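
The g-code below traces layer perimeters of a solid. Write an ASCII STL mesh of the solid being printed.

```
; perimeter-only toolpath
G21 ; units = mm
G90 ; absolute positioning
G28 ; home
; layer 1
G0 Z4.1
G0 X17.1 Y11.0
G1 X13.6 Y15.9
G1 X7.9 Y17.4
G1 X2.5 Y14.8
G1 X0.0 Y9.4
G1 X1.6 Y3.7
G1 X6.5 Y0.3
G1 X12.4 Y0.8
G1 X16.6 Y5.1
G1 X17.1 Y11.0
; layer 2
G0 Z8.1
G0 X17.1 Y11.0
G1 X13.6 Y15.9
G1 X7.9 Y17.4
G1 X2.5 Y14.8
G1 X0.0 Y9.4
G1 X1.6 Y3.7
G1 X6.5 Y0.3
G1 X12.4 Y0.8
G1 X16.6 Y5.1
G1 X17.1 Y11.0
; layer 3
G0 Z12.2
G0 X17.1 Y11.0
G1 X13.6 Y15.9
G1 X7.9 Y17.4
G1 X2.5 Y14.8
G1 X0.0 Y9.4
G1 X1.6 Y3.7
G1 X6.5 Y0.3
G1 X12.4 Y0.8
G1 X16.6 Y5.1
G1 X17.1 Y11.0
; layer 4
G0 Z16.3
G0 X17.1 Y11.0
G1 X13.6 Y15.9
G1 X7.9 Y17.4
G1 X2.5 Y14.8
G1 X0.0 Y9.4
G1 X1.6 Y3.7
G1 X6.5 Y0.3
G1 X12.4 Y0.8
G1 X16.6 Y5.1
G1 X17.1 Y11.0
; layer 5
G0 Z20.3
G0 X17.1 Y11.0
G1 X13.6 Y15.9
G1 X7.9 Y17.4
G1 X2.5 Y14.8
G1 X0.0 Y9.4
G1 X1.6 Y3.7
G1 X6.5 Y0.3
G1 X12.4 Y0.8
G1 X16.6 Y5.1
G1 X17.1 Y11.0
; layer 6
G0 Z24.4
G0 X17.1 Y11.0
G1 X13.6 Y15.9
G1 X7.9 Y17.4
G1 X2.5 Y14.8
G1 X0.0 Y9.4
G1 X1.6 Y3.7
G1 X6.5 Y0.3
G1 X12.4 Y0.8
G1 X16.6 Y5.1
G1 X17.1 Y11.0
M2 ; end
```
solid part
  facet normal 0.0000 0.0000 -1.0000
    outer loop
      vertex 7.9 17.4 0.0
      vertex 13.6 15.9 0.0
      vertex 17.1 11.0 0.0
    endloop
  endfacet
  facet normal 0.0000 0.0000 -1.0000
    outer loop
      vertex 2.5 14.8 0.0
      vertex 7.9 17.4 0.0
      vertex 17.1 11.0 0.0
    endloop
  endfacet
  facet normal 0.0000 0.0000 -1.0000
    outer loop
      vertex 0.0 9.4 0.0
      vertex 2.5 14.8 0.0
      vertex 17.1 11.0 0.0
    endloop
  endfacet
  facet normal 0.0000 0.0000 -1.0000
    outer loop
      vertex 1.6 3.7 0.0
      vertex 0.0 9.4 0.0
      vertex 17.1 11.0 0.0
    endloop
  endfacet
  facet normal 0.0000 0.0000 -1.0000
    outer loop
      vertex 6.5 0.3 0.0
      vertex 1.6 3.7 0.0
      vertex 17.1 11.0 0.0
    endloop
  endfacet
  facet normal 0.0000 0.0000 -1.0000
    outer loop
      vertex 12.4 0.8 0.0
      vertex 6.5 0.3 0.0
      vertex 17.1 11.0 0.0
    endloop
  endfacet
  facet normal 0.0000 0.0000 -1.0000
    outer loop
      vertex 16.6 5.1 0.0
      vertex 12.4 0.8 0.0
      vertex 17.1 11.0 0.0
    endloop
  endfacet
  facet normal 0.0000 0.0000 1.0000
    outer loop
      vertex 17.1 11.0 24.4
      vertex 13.6 15.9 24.4
      vertex 7.9 17.4 24.4
    endloop
  endfacet
  facet normal 0.0000 0.0000 1.0000
    outer loop
      vertex 17.1 11.0 24.4
      vertex 7.9 17.4 24.4
      vertex 2.5 14.8 24.4
    endloop
  endfacet
  facet normal 0.0000 0.0000 1.0000
    outer loop
      vertex 17.1 11.0 24.4
      vertex 2.5 14.8 24.4
      vertex 0.0 9.4 24.4
    endloop
  endfacet
  facet normal 0.0000 0.0000 1.0000
    outer loop
      vertex 17.1 11.0 24.4
      vertex 0.0 9.4 24.4
      vertex 1.6 3.7 24.4
    endloop
  endfacet
  facet normal 0.0000 0.0000 1.0000
    outer loop
      vertex 17.1 11.0 24.4
      vertex 1.6 3.7 24.4
      vertex 6.5 0.3 24.4
    endloop
  endfacet
  facet normal 0.0000 0.0000 1.0000
    outer loop
      vertex 17.1 11.0 24.4
      vertex 6.5 0.3 24.4
      vertex 12.4 0.8 24.4
    endloop
  endfacet
  facet normal 0.0000 0.0000 1.0000
    outer loop
      vertex 17.1 11.0 24.4
      vertex 12.4 0.8 24.4
      vertex 16.6 5.1 24.4
    endloop
  endfacet
  facet normal 0.8137 0.5812 0.0000
    outer loop
      vertex 17.1 11.0 0.0
      vertex 13.6 15.9 0.0
      vertex 13.6 15.9 24.4
    endloop
  endfacet
  facet normal 0.8137 0.5812 0.0000
    outer loop
      vertex 17.1 11.0 0.0
      vertex 13.6 15.9 24.4
      vertex 17.1 11.0 24.4
    endloop
  endfacet
  facet normal 0.2545 0.9671 0.0000
    outer loop
      vertex 13.6 15.9 0.0
      vertex 7.9 17.4 0.0
      vertex 7.9 17.4 24.4
    endloop
  endfacet
  facet normal 0.2545 0.9671 0.0000
    outer loop
      vertex 13.6 15.9 0.0
      vertex 7.9 17.4 24.4
      vertex 13.6 15.9 24.4
    endloop
  endfacet
  facet normal -0.4338 0.9010 0.0000
    outer loop
      vertex 7.9 17.4 0.0
      vertex 2.5 14.8 0.0
      vertex 2.5 14.8 24.4
    endloop
  endfacet
  facet normal -0.4338 0.9010 0.0000
    outer loop
      vertex 7.9 17.4 0.0
      vertex 2.5 14.8 24.4
      vertex 7.9 17.4 24.4
    endloop
  endfacet
  facet normal -0.9075 0.4201 0.0000
    outer loop
      vertex 2.5 14.8 0.0
      vertex 0.0 9.4 0.0
      vertex 0.0 9.4 24.4
    endloop
  endfacet
  facet normal -0.9075 0.4201 0.0000
    outer loop
      vertex 2.5 14.8 0.0
      vertex 0.0 9.4 24.4
      vertex 2.5 14.8 24.4
    endloop
  endfacet
  facet normal -0.9628 -0.2703 0.0000
    outer loop
      vertex 0.0 9.4 0.0
      vertex 1.6 3.7 0.0
      vertex 1.6 3.7 24.4
    endloop
  endfacet
  facet normal -0.9628 -0.2703 0.0000
    outer loop
      vertex 0.0 9.4 0.0
      vertex 1.6 3.7 24.4
      vertex 0.0 9.4 24.4
    endloop
  endfacet
  facet normal -0.5701 -0.8216 0.0000
    outer loop
      vertex 1.6 3.7 0.0
      vertex 6.5 0.3 0.0
      vertex 6.5 0.3 24.4
    endloop
  endfacet
  facet normal -0.5701 -0.8216 0.0000
    outer loop
      vertex 1.6 3.7 0.0
      vertex 6.5 0.3 24.4
      vertex 1.6 3.7 24.4
    endloop
  endfacet
  facet normal 0.0844 -0.9964 0.0000
    outer loop
      vertex 6.5 0.3 0.0
      vertex 12.4 0.8 0.0
      vertex 12.4 0.8 24.4
    endloop
  endfacet
  facet normal 0.0844 -0.9964 0.0000
    outer loop
      vertex 6.5 0.3 0.0
      vertex 12.4 0.8 24.4
      vertex 6.5 0.3 24.4
    endloop
  endfacet
  facet normal 0.7154 -0.6987 0.0000
    outer loop
      vertex 12.4 0.8 0.0
      vertex 16.6 5.1 0.0
      vertex 16.6 5.1 24.4
    endloop
  endfacet
  facet normal 0.7154 -0.6987 0.0000
    outer loop
      vertex 12.4 0.8 0.0
      vertex 16.6 5.1 24.4
      vertex 12.4 0.8 24.4
    endloop
  endfacet
  facet normal 0.9964 -0.0844 0.0000
    outer loop
      vertex 16.6 5.1 0.0
      vertex 17.1 11.0 0.0
      vertex 17.1 11.0 24.4
    endloop
  endfacet
  facet normal 0.9964 -0.0844 0.0000
    outer loop
      vertex 16.6 5.1 0.0
      vertex 17.1 11.0 24.4
      vertex 16.6 5.1 24.4
    endloop
  endfacet
endsolid part

The G0 Z moves step by Δz≈4.1 mm. Every layer's G1 loop is the same polygon, so the solid is a straight extrusion of it from z=0 to z≈24.4. Closing with flat bottom and top caps and triangulating gives 32 facets — a regular 9-sided prism (a cylinder approximated with 9 flat sides), circumscribed radius ≈ 8.7 mm, height ≈ 24.4 mm.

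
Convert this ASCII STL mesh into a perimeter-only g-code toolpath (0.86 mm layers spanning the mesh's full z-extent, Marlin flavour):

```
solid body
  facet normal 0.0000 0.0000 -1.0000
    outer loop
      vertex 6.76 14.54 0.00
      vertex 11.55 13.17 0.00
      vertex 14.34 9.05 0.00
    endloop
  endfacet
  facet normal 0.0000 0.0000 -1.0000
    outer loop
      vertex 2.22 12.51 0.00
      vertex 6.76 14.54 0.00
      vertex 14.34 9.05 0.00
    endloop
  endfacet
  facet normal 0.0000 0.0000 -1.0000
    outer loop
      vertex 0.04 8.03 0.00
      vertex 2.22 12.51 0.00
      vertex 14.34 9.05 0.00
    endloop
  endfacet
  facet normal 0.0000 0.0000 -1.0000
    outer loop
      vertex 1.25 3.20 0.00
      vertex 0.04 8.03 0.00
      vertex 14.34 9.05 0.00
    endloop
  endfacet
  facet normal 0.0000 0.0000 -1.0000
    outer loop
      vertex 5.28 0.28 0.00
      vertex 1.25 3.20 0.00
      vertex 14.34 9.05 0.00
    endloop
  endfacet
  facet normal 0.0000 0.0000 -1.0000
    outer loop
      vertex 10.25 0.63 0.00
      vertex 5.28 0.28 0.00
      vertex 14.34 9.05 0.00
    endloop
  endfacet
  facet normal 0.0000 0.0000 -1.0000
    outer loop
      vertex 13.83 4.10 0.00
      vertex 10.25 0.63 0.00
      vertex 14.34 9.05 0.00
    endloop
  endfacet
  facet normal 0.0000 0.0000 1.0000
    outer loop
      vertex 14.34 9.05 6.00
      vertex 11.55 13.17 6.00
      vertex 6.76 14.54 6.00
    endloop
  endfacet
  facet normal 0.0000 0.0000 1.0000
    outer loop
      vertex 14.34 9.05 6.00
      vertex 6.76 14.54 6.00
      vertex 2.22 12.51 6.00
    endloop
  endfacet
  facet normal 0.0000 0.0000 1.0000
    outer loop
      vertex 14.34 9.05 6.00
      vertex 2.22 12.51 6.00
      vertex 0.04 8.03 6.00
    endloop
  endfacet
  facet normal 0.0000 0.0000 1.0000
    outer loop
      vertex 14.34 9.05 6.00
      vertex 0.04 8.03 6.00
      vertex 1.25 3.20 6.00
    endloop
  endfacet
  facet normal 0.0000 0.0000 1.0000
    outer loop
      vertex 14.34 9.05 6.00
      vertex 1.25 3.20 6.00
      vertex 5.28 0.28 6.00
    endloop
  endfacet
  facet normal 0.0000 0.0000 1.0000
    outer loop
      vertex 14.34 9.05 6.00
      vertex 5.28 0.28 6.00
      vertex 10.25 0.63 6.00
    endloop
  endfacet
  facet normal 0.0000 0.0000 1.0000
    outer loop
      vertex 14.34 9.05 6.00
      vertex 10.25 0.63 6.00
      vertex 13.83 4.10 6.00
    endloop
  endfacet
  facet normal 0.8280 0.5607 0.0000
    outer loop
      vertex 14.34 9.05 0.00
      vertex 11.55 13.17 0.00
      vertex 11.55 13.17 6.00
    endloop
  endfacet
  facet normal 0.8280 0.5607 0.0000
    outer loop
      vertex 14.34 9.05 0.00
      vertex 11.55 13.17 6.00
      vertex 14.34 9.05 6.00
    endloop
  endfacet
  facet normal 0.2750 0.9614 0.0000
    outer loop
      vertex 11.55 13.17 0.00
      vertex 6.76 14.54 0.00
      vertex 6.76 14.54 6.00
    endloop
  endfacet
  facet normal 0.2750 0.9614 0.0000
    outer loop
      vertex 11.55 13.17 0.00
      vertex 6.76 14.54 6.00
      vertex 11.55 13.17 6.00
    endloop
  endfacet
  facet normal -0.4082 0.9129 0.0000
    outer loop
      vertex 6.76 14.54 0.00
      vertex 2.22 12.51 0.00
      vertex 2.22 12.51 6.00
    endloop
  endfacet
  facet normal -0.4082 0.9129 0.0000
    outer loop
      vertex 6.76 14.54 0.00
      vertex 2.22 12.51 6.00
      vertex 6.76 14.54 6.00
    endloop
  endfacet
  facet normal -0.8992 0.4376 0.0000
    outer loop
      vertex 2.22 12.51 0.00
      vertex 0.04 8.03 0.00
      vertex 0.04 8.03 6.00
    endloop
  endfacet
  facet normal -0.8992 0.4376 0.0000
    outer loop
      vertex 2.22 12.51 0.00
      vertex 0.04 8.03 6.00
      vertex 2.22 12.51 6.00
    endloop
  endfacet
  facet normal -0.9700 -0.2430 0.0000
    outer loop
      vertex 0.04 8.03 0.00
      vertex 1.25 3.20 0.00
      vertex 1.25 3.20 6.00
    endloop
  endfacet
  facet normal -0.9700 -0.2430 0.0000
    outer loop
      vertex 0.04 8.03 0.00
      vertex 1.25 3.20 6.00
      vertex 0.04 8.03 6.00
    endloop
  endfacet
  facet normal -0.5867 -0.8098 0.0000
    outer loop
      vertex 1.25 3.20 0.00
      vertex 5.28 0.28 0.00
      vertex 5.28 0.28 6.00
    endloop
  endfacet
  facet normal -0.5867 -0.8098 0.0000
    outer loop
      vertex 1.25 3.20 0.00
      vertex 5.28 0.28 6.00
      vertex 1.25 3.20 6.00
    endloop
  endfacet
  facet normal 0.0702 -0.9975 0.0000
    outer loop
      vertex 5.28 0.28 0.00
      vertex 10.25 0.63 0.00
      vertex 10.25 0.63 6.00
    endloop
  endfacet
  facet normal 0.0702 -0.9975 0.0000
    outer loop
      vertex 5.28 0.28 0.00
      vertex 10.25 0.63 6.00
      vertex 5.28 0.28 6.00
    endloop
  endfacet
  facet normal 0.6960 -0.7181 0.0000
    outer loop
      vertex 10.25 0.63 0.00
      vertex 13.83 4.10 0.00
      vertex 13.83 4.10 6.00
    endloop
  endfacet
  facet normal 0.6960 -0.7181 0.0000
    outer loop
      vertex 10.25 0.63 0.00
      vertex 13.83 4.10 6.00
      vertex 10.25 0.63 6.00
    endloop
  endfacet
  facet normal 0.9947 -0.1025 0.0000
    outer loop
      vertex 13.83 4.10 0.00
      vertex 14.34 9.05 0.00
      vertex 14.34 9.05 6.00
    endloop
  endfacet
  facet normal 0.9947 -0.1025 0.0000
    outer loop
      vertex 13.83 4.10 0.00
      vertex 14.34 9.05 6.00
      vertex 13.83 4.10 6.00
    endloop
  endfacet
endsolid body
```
; perimeter-only toolpath
G21 ; units = mm
G90 ; absolute positioning
G28 ; home
; layer 1
G0 Z0.86
G0 X14.34 Y9.05
G1 X11.55 Y13.17
G1 X6.76 Y14.54
G1 X2.22 Y12.51
G1 X0.04 Y8.03
G1 X1.25 Y3.20
G1 X5.28 Y0.28
G1 X10.25 Y0.63
G1 X13.83 Y4.10
G1 X14.34 Y9.05
; layer 2
G0 Z1.71
G0 X14.34 Y9.05
G1 X11.55 Y13.17
G1 X6.76 Y14.54
G1 X2.22 Y12.51
G1 X0.04 Y8.03
G1 X1.25 Y3.20
G1 X5.28 Y0.28
G1 X10.25 Y0.63
G1 X13.83 Y4.10
G1 X14.34 Y9.05
; layer 3
G0 Z2.57
G0 X14.34 Y9.05
G1 X11.55 Y13.17
G1 X6.76 Y14.54
G1 X2.22 Y12.51
G1 X0.04 Y8.03
G1 X1.25 Y3.20
G1 X5.28 Y0.28
G1 X10.25 Y0.63
G1 X13.83 Y4.10
G1 X14.34 Y9.05
; layer 4
G0 Z3.43
G0 X14.34 Y9.05
G1 X11.55 Y13.17
G1 X6.76 Y14.54
G1 X2.22 Y12.51
G1 X0.04 Y8.03
G1 X1.25 Y3.20
G1 X5.28 Y0.28
G1 X10.25 Y0.63
G1 X13.83 Y4.10
G1 X14.34 Y9.05
; layer 5
G0 Z4.29
G0 X14.34 Y9.05
G1 X11.55 Y13.17
G1 X6.76 Y14.54
G1 X2.22 Y12.51
G1 X0.04 Y8.03
G1 X1.25 Y3.20
G1 X5.28 Y0.28
G1 X10.25 Y0.63
G1 X13.83 Y4.10
G1 X14.34 Y9.05
; layer 6
G0 Z5.14
G0 X14.34 Y9.05
G1 X11.55 Y13.17
G1 X6.76 Y14.54
G1 X2.22 Y12.51
G1 X0.04 Y8.03
G1 X1.25 Y3.20
G1 X5.28 Y0.28
G1 X10.25 Y0.63
G1 X13.83 Y4.10
G1 X14.34 Y9.05
; layer 7
G0 Z6.00
G0 X14.34 Y9.05
G1 X11.55 Y13.17
G1 X6.76 Y14.54
G1 X2.22 Y12.51
G1 X0.04 Y8.03
G1 X1.25 Y3.20
G1 X5.28 Y0.28
G1 X10.25 Y0.63
G1 X13.83 Y4.10
G1 X14.34 Y9.05
M2 ; end

The solid is a regular 9-sided prism (a cylinder approximated with 9 flat sides), circumscribed radius ≈ 7.28 mm, height ≈ 6 mm. Slicing at Δz = 0.86 mm — 7 equal slices spanning the solid's height, so layer i sits at z = i·h/7 — gives 7 non-empty perimeters. Each is a 9-segment closed polygon; G0 lifts to the layer z and rapids to the start vertex, then G1 traces the edges.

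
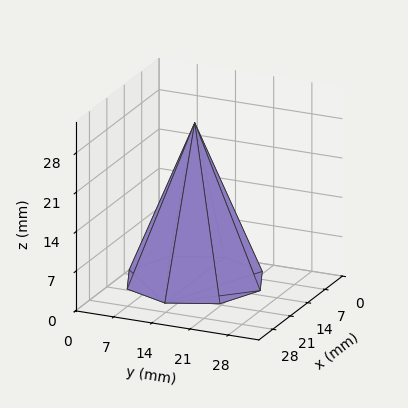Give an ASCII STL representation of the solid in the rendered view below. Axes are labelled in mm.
Reading the render: the shape is a regular 8-sided pyramid, base circumscribed radius ≈ 12 mm, apex at z ≈ 28 mm (dimensions read to the nearest mm from the axis ticks). For the STL, each face is triangulated and given an outward normal.

solid part
  facet normal 0.0000 0.0000 -1.0000
    outer loop
      vertex 12.0 24.0 0.0
      vertex 20.5 20.5 0.0
      vertex 24.0 12.0 0.0
    endloop
  endfacet
  facet normal 0.0000 0.0000 -1.0000
    outer loop
      vertex 3.5 20.5 0.0
      vertex 12.0 24.0 0.0
      vertex 24.0 12.0 0.0
    endloop
  endfacet
  facet normal 0.0000 0.0000 -1.0000
    outer loop
      vertex 0.0 12.0 0.0
      vertex 3.5 20.5 0.0
      vertex 24.0 12.0 0.0
    endloop
  endfacet
  facet normal 0.0000 0.0000 -1.0000
    outer loop
      vertex 3.5 3.5 0.0
      vertex 0.0 12.0 0.0
      vertex 24.0 12.0 0.0
    endloop
  endfacet
  facet normal 0.0000 0.0000 -1.0000
    outer loop
      vertex 12.0 0.0 0.0
      vertex 3.5 3.5 0.0
      vertex 24.0 12.0 0.0
    endloop
  endfacet
  facet normal 0.0000 0.0000 -1.0000
    outer loop
      vertex 20.5 3.5 0.0
      vertex 12.0 0.0 0.0
      vertex 24.0 12.0 0.0
    endloop
  endfacet
  facet normal 0.8596 0.3540 0.3684
    outer loop
      vertex 24.0 12.0 0.0
      vertex 20.5 20.5 0.0
      vertex 12.0 12.0 28.0
    endloop
  endfacet
  facet normal 0.3540 0.8596 0.3684
    outer loop
      vertex 20.5 20.5 0.0
      vertex 12.0 24.0 0.0
      vertex 12.0 12.0 28.0
    endloop
  endfacet
  facet normal -0.3540 0.8596 0.3684
    outer loop
      vertex 12.0 24.0 0.0
      vertex 3.5 20.5 0.0
      vertex 12.0 12.0 28.0
    endloop
  endfacet
  facet normal -0.8596 0.3540 0.3684
    outer loop
      vertex 3.5 20.5 0.0
      vertex 0.0 12.0 0.0
      vertex 12.0 12.0 28.0
    endloop
  endfacet
  facet normal -0.8596 -0.3540 0.3684
    outer loop
      vertex 0.0 12.0 0.0
      vertex 3.5 3.5 0.0
      vertex 12.0 12.0 28.0
    endloop
  endfacet
  facet normal -0.3540 -0.8596 0.3684
    outer loop
      vertex 3.5 3.5 0.0
      vertex 12.0 0.0 0.0
      vertex 12.0 12.0 28.0
    endloop
  endfacet
  facet normal 0.3540 -0.8596 0.3684
    outer loop
      vertex 12.0 0.0 0.0
      vertex 20.5 3.5 0.0
      vertex 12.0 12.0 28.0
    endloop
  endfacet
  facet normal 0.8596 -0.3540 0.3684
    outer loop
      vertex 20.5 3.5 0.0
      vertex 24.0 12.0 0.0
      vertex 12.0 12.0 28.0
    endloop
  endfacet
endsolid part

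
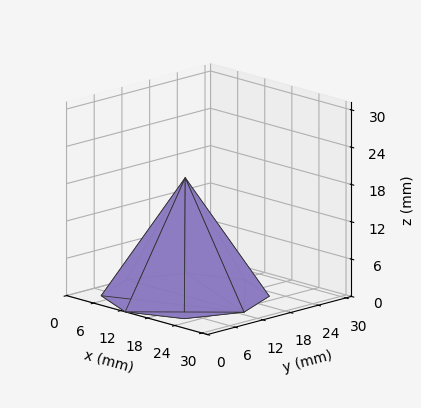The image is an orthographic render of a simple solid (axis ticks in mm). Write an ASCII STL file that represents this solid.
Reading the render: the shape is a regular 8-sided pyramid, base circumscribed radius ≈ 13 mm, apex at z ≈ 19 mm (dimensions read to the nearest mm from the axis ticks). For the STL, each face is triangulated and given an outward normal.

solid part
  facet normal 0.0000 0.0000 -1.0000
    outer loop
      vertex 13.0 26.0 0.0
      vertex 22.2 22.2 0.0
      vertex 26.0 13.0 0.0
    endloop
  endfacet
  facet normal 0.0000 0.0000 -1.0000
    outer loop
      vertex 3.8 22.2 0.0
      vertex 13.0 26.0 0.0
      vertex 26.0 13.0 0.0
    endloop
  endfacet
  facet normal 0.0000 0.0000 -1.0000
    outer loop
      vertex 0.0 13.0 0.0
      vertex 3.8 22.2 0.0
      vertex 26.0 13.0 0.0
    endloop
  endfacet
  facet normal 0.0000 0.0000 -1.0000
    outer loop
      vertex 3.8 3.8 0.0
      vertex 0.0 13.0 0.0
      vertex 26.0 13.0 0.0
    endloop
  endfacet
  facet normal 0.0000 0.0000 -1.0000
    outer loop
      vertex 13.0 0.0 0.0
      vertex 3.8 3.8 0.0
      vertex 26.0 13.0 0.0
    endloop
  endfacet
  facet normal 0.0000 0.0000 -1.0000
    outer loop
      vertex 22.2 3.8 0.0
      vertex 13.0 0.0 0.0
      vertex 26.0 13.0 0.0
    endloop
  endfacet
  facet normal 0.7812 0.3227 0.5345
    outer loop
      vertex 26.0 13.0 0.0
      vertex 22.2 22.2 0.0
      vertex 13.0 13.0 19.0
    endloop
  endfacet
  facet normal 0.3227 0.7812 0.5345
    outer loop
      vertex 22.2 22.2 0.0
      vertex 13.0 26.0 0.0
      vertex 13.0 13.0 19.0
    endloop
  endfacet
  facet normal -0.3227 0.7812 0.5345
    outer loop
      vertex 13.0 26.0 0.0
      vertex 3.8 22.2 0.0
      vertex 13.0 13.0 19.0
    endloop
  endfacet
  facet normal -0.7812 0.3227 0.5345
    outer loop
      vertex 3.8 22.2 0.0
      vertex 0.0 13.0 0.0
      vertex 13.0 13.0 19.0
    endloop
  endfacet
  facet normal -0.7812 -0.3227 0.5345
    outer loop
      vertex 0.0 13.0 0.0
      vertex 3.8 3.8 0.0
      vertex 13.0 13.0 19.0
    endloop
  endfacet
  facet normal -0.3227 -0.7812 0.5345
    outer loop
      vertex 3.8 3.8 0.0
      vertex 13.0 0.0 0.0
      vertex 13.0 13.0 19.0
    endloop
  endfacet
  facet normal 0.3227 -0.7812 0.5345
    outer loop
      vertex 13.0 0.0 0.0
      vertex 22.2 3.8 0.0
      vertex 13.0 13.0 19.0
    endloop
  endfacet
  facet normal 0.7812 -0.3227 0.5345
    outer loop
      vertex 22.2 3.8 0.0
      vertex 26.0 13.0 0.0
      vertex 13.0 13.0 19.0
    endloop
  endfacet
endsolid part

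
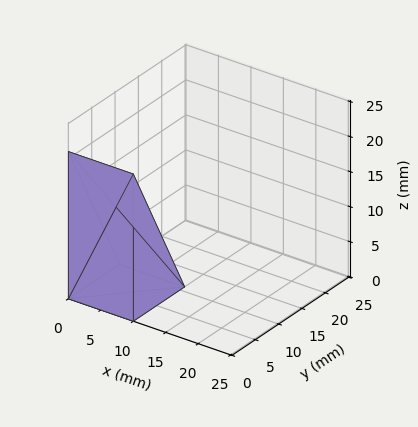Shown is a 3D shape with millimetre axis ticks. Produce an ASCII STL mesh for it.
Reading the render: the shape is a wedge (ramp): 10 × 11 mm base, rising to 21 mm along the y=0 edge and sloping linearly to z=0 at y=11 (dimensions read to the nearest mm from the axis ticks). For the STL, each face is triangulated and given an outward normal.

solid part
  facet normal 0.0000 0.0000 -1.0000
    outer loop
      vertex 10.0 11.0 0.0
      vertex 10.0 0.0 0.0
      vertex 0.0 0.0 0.0
    endloop
  endfacet
  facet normal 0.0000 0.0000 -1.0000
    outer loop
      vertex 0.0 11.0 0.0
      vertex 10.0 11.0 0.0
      vertex 0.0 0.0 0.0
    endloop
  endfacet
  facet normal 0.0000 -1.0000 0.0000
    outer loop
      vertex 0.0 0.0 0.0
      vertex 10.0 0.0 0.0
      vertex 10.0 0.0 21.0
    endloop
  endfacet
  facet normal 0.0000 -1.0000 0.0000
    outer loop
      vertex 0.0 0.0 0.0
      vertex 10.0 0.0 21.0
      vertex 0.0 0.0 21.0
    endloop
  endfacet
  facet normal 0.0000 0.8858 0.4640
    outer loop
      vertex 0.0 0.0 21.0
      vertex 10.0 0.0 21.0
      vertex 10.0 11.0 0.0
    endloop
  endfacet
  facet normal 0.0000 0.8858 0.4640
    outer loop
      vertex 0.0 0.0 21.0
      vertex 10.0 11.0 0.0
      vertex 0.0 11.0 0.0
    endloop
  endfacet
  facet normal -1.0000 0.0000 0.0000
    outer loop
      vertex 0.0 0.0 21.0
      vertex 0.0 11.0 0.0
      vertex 0.0 0.0 0.0
    endloop
  endfacet
  facet normal 1.0000 0.0000 0.0000
    outer loop
      vertex 10.0 0.0 0.0
      vertex 10.0 11.0 0.0
      vertex 10.0 0.0 21.0
    endloop
  endfacet
endsolid part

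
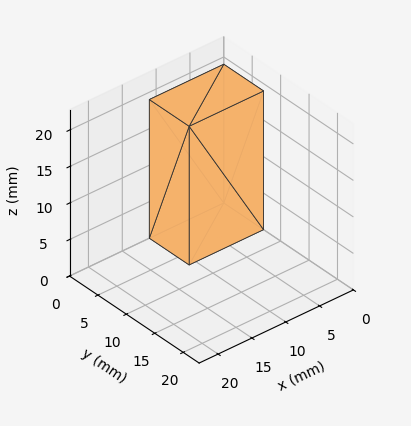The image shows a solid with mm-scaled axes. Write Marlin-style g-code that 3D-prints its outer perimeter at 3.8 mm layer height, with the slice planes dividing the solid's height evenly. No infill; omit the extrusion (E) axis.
Reading the render: the shape is a rectangular box, roughly 11 × 7 mm footprint and 19 mm tall (dimensions read to the nearest mm from the axis ticks). For the g-code, the solid's height is divided into equal slices at the stated Δz and each level perimeter traced with G1 moves after a G0 lift.

; perimeter-only toolpath
G21 ; units = mm
G90 ; absolute positioning
G28 ; home
; layer 1
G0 Z3.8
G0 X0.0 Y0.0
G1 X11.0 Y0.0
G1 X11.0 Y7.0
G1 X0.0 Y7.0
G1 X0.0 Y0.0
; layer 2
G0 Z7.6
G0 X0.0 Y0.0
G1 X11.0 Y0.0
G1 X11.0 Y7.0
G1 X0.0 Y7.0
G1 X0.0 Y0.0
; layer 3
G0 Z11.4
G0 X0.0 Y0.0
G1 X11.0 Y0.0
G1 X11.0 Y7.0
G1 X0.0 Y7.0
G1 X0.0 Y0.0
; layer 4
G0 Z15.2
G0 X0.0 Y0.0
G1 X11.0 Y0.0
G1 X11.0 Y7.0
G1 X0.0 Y7.0
G1 X0.0 Y0.0
; layer 5
G0 Z19.0
G0 X0.0 Y0.0
G1 X11.0 Y0.0
G1 X11.0 Y7.0
G1 X0.0 Y7.0
G1 X0.0 Y0.0
M2 ; end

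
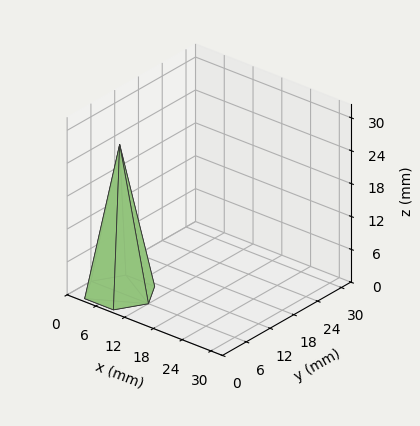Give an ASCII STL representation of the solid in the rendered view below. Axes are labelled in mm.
Reading the render: the shape is a regular 6-sided pyramid, base circumscribed radius ≈ 6 mm, apex at z ≈ 27 mm (dimensions read to the nearest mm from the axis ticks). For the STL, each face is triangulated and given an outward normal.

solid part
  facet normal 0.0000 0.0000 -1.0000
    outer loop
      vertex 3.0 11.2 0.0
      vertex 9.0 11.2 0.0
      vertex 12.0 6.0 0.0
    endloop
  endfacet
  facet normal 0.0000 0.0000 -1.0000
    outer loop
      vertex 0.0 6.0 0.0
      vertex 3.0 11.2 0.0
      vertex 12.0 6.0 0.0
    endloop
  endfacet
  facet normal 0.0000 0.0000 -1.0000
    outer loop
      vertex 3.0 0.8 0.0
      vertex 0.0 6.0 0.0
      vertex 12.0 6.0 0.0
    endloop
  endfacet
  facet normal 0.0000 0.0000 -1.0000
    outer loop
      vertex 9.0 0.8 0.0
      vertex 3.0 0.8 0.0
      vertex 12.0 6.0 0.0
    endloop
  endfacet
  facet normal 0.8506 0.4907 0.1890
    outer loop
      vertex 12.0 6.0 0.0
      vertex 9.0 11.2 0.0
      vertex 6.0 6.0 27.0
    endloop
  endfacet
  facet normal 0.0000 0.9820 0.1891
    outer loop
      vertex 9.0 11.2 0.0
      vertex 3.0 11.2 0.0
      vertex 6.0 6.0 27.0
    endloop
  endfacet
  facet normal -0.8506 0.4907 0.1890
    outer loop
      vertex 3.0 11.2 0.0
      vertex 0.0 6.0 0.0
      vertex 6.0 6.0 27.0
    endloop
  endfacet
  facet normal -0.8506 -0.4907 0.1890
    outer loop
      vertex 0.0 6.0 0.0
      vertex 3.0 0.8 0.0
      vertex 6.0 6.0 27.0
    endloop
  endfacet
  facet normal 0.0000 -0.9820 0.1891
    outer loop
      vertex 3.0 0.8 0.0
      vertex 9.0 0.8 0.0
      vertex 6.0 6.0 27.0
    endloop
  endfacet
  facet normal 0.8506 -0.4907 0.1890
    outer loop
      vertex 9.0 0.8 0.0
      vertex 12.0 6.0 0.0
      vertex 6.0 6.0 27.0
    endloop
  endfacet
endsolid part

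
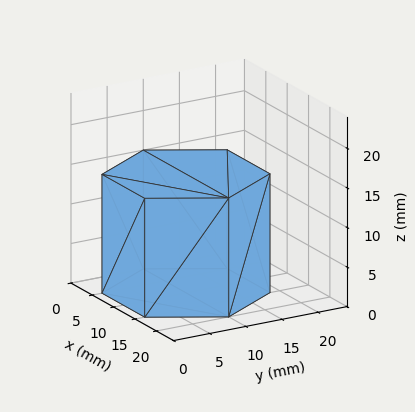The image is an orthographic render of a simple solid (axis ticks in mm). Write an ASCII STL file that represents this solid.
Reading the render: the shape is a regular 6-sided prism (a cylinder approximated with 6 flat sides), circumscribed radius ≈ 10 mm, height ≈ 15 mm (dimensions read to the nearest mm from the axis ticks). For the STL, each face is triangulated and given an outward normal.

solid part
  facet normal 0.0000 0.0000 -1.0000
    outer loop
      vertex 5.000 18.660 0.000
      vertex 15.000 18.660 0.000
      vertex 20.000 10.000 0.000
    endloop
  endfacet
  facet normal 0.0000 0.0000 -1.0000
    outer loop
      vertex 0.000 10.000 0.000
      vertex 5.000 18.660 0.000
      vertex 20.000 10.000 0.000
    endloop
  endfacet
  facet normal 0.0000 0.0000 -1.0000
    outer loop
      vertex 5.000 1.340 0.000
      vertex 0.000 10.000 0.000
      vertex 20.000 10.000 0.000
    endloop
  endfacet
  facet normal 0.0000 0.0000 -1.0000
    outer loop
      vertex 15.000 1.340 0.000
      vertex 5.000 1.340 0.000
      vertex 20.000 10.000 0.000
    endloop
  endfacet
  facet normal 0.0000 0.0000 1.0000
    outer loop
      vertex 20.000 10.000 15.000
      vertex 15.000 18.660 15.000
      vertex 5.000 18.660 15.000
    endloop
  endfacet
  facet normal 0.0000 0.0000 1.0000
    outer loop
      vertex 20.000 10.000 15.000
      vertex 5.000 18.660 15.000
      vertex 0.000 10.000 15.000
    endloop
  endfacet
  facet normal 0.0000 0.0000 1.0000
    outer loop
      vertex 20.000 10.000 15.000
      vertex 0.000 10.000 15.000
      vertex 5.000 1.340 15.000
    endloop
  endfacet
  facet normal 0.0000 0.0000 1.0000
    outer loop
      vertex 20.000 10.000 15.000
      vertex 5.000 1.340 15.000
      vertex 15.000 1.340 15.000
    endloop
  endfacet
  facet normal 0.8660 0.5000 0.0000
    outer loop
      vertex 20.000 10.000 0.000
      vertex 15.000 18.660 0.000
      vertex 15.000 18.660 15.000
    endloop
  endfacet
  facet normal 0.8660 0.5000 0.0000
    outer loop
      vertex 20.000 10.000 0.000
      vertex 15.000 18.660 15.000
      vertex 20.000 10.000 15.000
    endloop
  endfacet
  facet normal 0.0000 1.0000 0.0000
    outer loop
      vertex 15.000 18.660 0.000
      vertex 5.000 18.660 0.000
      vertex 5.000 18.660 15.000
    endloop
  endfacet
  facet normal 0.0000 1.0000 0.0000
    outer loop
      vertex 15.000 18.660 0.000
      vertex 5.000 18.660 15.000
      vertex 15.000 18.660 15.000
    endloop
  endfacet
  facet normal -0.8660 0.5000 0.0000
    outer loop
      vertex 5.000 18.660 0.000
      vertex 0.000 10.000 0.000
      vertex 0.000 10.000 15.000
    endloop
  endfacet
  facet normal -0.8660 0.5000 0.0000
    outer loop
      vertex 5.000 18.660 0.000
      vertex 0.000 10.000 15.000
      vertex 5.000 18.660 15.000
    endloop
  endfacet
  facet normal -0.8660 -0.5000 0.0000
    outer loop
      vertex 0.000 10.000 0.000
      vertex 5.000 1.340 0.000
      vertex 5.000 1.340 15.000
    endloop
  endfacet
  facet normal -0.8660 -0.5000 0.0000
    outer loop
      vertex 0.000 10.000 0.000
      vertex 5.000 1.340 15.000
      vertex 0.000 10.000 15.000
    endloop
  endfacet
  facet normal 0.0000 -1.0000 0.0000
    outer loop
      vertex 5.000 1.340 0.000
      vertex 15.000 1.340 0.000
      vertex 15.000 1.340 15.000
    endloop
  endfacet
  facet normal 0.0000 -1.0000 0.0000
    outer loop
      vertex 5.000 1.340 0.000
      vertex 15.000 1.340 15.000
      vertex 5.000 1.340 15.000
    endloop
  endfacet
  facet normal 0.8660 -0.5000 0.0000
    outer loop
      vertex 15.000 1.340 0.000
      vertex 20.000 10.000 0.000
      vertex 20.000 10.000 15.000
    endloop
  endfacet
  facet normal 0.8660 -0.5000 0.0000
    outer loop
      vertex 15.000 1.340 0.000
      vertex 20.000 10.000 15.000
      vertex 15.000 1.340 15.000
    endloop
  endfacet
endsolid part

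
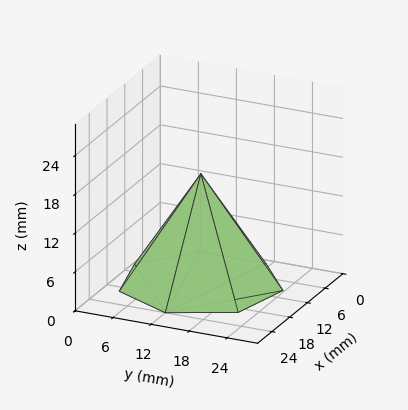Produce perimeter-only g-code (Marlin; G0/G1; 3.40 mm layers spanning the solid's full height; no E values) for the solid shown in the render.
Reading the render: the shape is a regular 7-sided pyramid, base circumscribed radius ≈ 12 mm, apex at z ≈ 17 mm (dimensions read to the nearest mm from the axis ticks). For the g-code, the solid's height is divided into equal slices at the stated Δz and each level perimeter traced with G1 moves after a G0 lift.

; perimeter-only toolpath
G21 ; units = mm
G90 ; absolute positioning
G28 ; home
; layer 1
G0 Z3.40
G0 X21.60 Y12.00
G1 X17.98 Y19.50
G1 X9.86 Y21.36
G1 X3.35 Y16.17
G1 X3.35 Y7.83
G1 X9.86 Y2.64
G1 X17.98 Y4.50
G1 X21.60 Y12.00
; layer 2
G0 Z6.80
G0 X19.20 Y12.00
G1 X16.49 Y17.63
G1 X10.40 Y19.02
G1 X5.51 Y15.13
G1 X5.51 Y8.87
G1 X10.40 Y4.98
G1 X16.49 Y6.37
G1 X19.20 Y12.00
; layer 3
G0 Z10.20
G0 X16.80 Y12.00
G1 X14.99 Y15.75
G1 X10.93 Y16.68
G1 X7.68 Y14.08
G1 X7.68 Y9.92
G1 X10.93 Y7.32
G1 X14.99 Y8.25
G1 X16.80 Y12.00
; layer 4
G0 Z13.60
G0 X14.40 Y12.00
G1 X13.50 Y13.88
G1 X11.47 Y14.34
G1 X9.84 Y13.04
G1 X9.84 Y10.96
G1 X11.47 Y9.66
G1 X13.50 Y10.12
G1 X14.40 Y12.00
M2 ; end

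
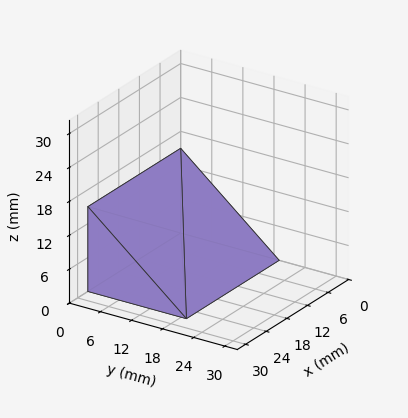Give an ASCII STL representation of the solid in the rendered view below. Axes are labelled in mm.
Reading the render: the shape is a wedge (ramp): 27 × 19 mm base, rising to 15 mm along the y=0 edge and sloping linearly to z=0 at y=19 (dimensions read to the nearest mm from the axis ticks). For the STL, each face is triangulated and given an outward normal.

solid part
  facet normal 0.0000 0.0000 -1.0000
    outer loop
      vertex 27.00 19.00 0.00
      vertex 27.00 0.00 0.00
      vertex 0.00 0.00 0.00
    endloop
  endfacet
  facet normal 0.0000 0.0000 -1.0000
    outer loop
      vertex 0.00 19.00 0.00
      vertex 27.00 19.00 0.00
      vertex 0.00 0.00 0.00
    endloop
  endfacet
  facet normal 0.0000 -1.0000 0.0000
    outer loop
      vertex 0.00 0.00 0.00
      vertex 27.00 0.00 0.00
      vertex 27.00 0.00 15.00
    endloop
  endfacet
  facet normal 0.0000 -1.0000 0.0000
    outer loop
      vertex 0.00 0.00 0.00
      vertex 27.00 0.00 15.00
      vertex 0.00 0.00 15.00
    endloop
  endfacet
  facet normal 0.0000 0.6196 0.7849
    outer loop
      vertex 0.00 0.00 15.00
      vertex 27.00 0.00 15.00
      vertex 27.00 19.00 0.00
    endloop
  endfacet
  facet normal 0.0000 0.6196 0.7849
    outer loop
      vertex 0.00 0.00 15.00
      vertex 27.00 19.00 0.00
      vertex 0.00 19.00 0.00
    endloop
  endfacet
  facet normal -1.0000 0.0000 0.0000
    outer loop
      vertex 0.00 0.00 15.00
      vertex 0.00 19.00 0.00
      vertex 0.00 0.00 0.00
    endloop
  endfacet
  facet normal 1.0000 0.0000 0.0000
    outer loop
      vertex 27.00 0.00 0.00
      vertex 27.00 19.00 0.00
      vertex 27.00 0.00 15.00
    endloop
  endfacet
endsolid part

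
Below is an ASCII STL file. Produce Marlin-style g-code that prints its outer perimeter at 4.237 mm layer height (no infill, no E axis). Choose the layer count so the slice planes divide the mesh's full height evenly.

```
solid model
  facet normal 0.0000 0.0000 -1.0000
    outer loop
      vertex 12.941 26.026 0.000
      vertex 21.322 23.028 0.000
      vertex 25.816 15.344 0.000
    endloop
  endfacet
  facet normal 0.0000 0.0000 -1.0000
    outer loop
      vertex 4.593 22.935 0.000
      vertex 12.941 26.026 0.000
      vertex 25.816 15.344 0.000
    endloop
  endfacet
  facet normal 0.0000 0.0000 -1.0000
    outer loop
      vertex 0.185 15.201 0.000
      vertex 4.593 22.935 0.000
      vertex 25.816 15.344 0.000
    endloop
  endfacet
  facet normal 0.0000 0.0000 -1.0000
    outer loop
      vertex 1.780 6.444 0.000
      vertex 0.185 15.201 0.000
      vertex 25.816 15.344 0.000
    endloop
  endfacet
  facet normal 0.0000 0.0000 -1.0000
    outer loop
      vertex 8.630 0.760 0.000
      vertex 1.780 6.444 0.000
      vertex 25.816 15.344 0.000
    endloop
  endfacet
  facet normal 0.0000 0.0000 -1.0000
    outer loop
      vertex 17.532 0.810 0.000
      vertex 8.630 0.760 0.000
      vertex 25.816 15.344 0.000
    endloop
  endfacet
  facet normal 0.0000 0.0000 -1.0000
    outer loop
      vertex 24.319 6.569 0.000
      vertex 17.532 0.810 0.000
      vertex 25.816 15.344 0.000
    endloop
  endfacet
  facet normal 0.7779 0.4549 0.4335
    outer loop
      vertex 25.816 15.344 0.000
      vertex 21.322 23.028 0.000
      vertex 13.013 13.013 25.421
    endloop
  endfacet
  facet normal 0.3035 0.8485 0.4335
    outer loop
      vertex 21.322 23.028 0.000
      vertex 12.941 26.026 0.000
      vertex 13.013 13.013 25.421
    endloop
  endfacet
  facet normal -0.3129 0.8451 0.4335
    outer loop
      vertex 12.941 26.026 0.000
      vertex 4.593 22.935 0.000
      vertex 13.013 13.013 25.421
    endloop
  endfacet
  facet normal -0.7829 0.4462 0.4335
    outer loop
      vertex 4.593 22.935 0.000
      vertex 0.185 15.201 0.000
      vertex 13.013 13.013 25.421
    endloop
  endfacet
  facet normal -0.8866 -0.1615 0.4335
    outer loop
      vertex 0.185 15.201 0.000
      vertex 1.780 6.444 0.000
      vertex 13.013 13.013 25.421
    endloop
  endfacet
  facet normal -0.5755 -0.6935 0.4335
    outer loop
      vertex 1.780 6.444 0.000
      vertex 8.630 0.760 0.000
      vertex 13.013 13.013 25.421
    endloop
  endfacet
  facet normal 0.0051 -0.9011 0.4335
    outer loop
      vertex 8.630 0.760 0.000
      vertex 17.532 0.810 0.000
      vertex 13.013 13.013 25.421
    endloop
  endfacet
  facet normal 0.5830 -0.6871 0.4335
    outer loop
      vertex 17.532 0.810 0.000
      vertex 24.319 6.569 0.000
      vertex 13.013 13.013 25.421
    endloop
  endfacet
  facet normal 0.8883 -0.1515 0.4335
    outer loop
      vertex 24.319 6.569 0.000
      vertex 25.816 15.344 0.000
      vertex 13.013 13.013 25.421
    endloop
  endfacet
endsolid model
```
; perimeter-only toolpath
G21 ; units = mm
G90 ; absolute positioning
G28 ; home
; layer 1
G0 Z4.237
G0 X23.682 Y14.956
G1 X19.937 Y21.359
G1 X12.953 Y23.857
G1 X5.996 Y21.281
G1 X2.323 Y14.836
G1 X3.652 Y7.539
G1 X9.361 Y2.802
G1 X16.779 Y2.844
G1 X22.435 Y7.643
G1 X23.682 Y14.956
; layer 2
G0 Z8.474
G0 X21.548 Y14.567
G1 X18.552 Y19.690
G1 X12.965 Y21.688
G1 X7.400 Y19.628
G1 X4.461 Y14.472
G1 X5.524 Y8.634
G1 X10.091 Y4.844
G1 X16.026 Y4.878
G1 X20.550 Y8.717
G1 X21.548 Y14.567
; layer 3
G0 Z12.710
G0 X19.415 Y14.178
G1 X17.168 Y18.020
G1 X12.977 Y19.520
G1 X8.803 Y17.974
G1 X6.599 Y14.107
G1 X7.396 Y9.729
G1 X10.822 Y6.886
G1 X15.273 Y6.912
G1 X18.666 Y9.791
G1 X19.415 Y14.178
; layer 4
G0 Z16.947
G0 X17.281 Y13.790
G1 X15.783 Y16.351
G1 X12.989 Y17.351
G1 X10.206 Y16.320
G1 X8.737 Y13.742
G1 X9.269 Y10.823
G1 X11.552 Y8.929
G1 X14.519 Y8.945
G1 X16.782 Y10.865
G1 X17.281 Y13.790
; layer 5
G0 Z21.184
G0 X15.147 Y13.401
G1 X14.398 Y14.682
G1 X13.001 Y15.182
G1 X11.610 Y14.667
G1 X10.875 Y13.378
G1 X11.141 Y11.918
G1 X12.282 Y10.971
G1 X13.766 Y10.979
G1 X14.897 Y11.939
G1 X15.147 Y13.401
M2 ; end

The solid is a regular 9-sided pyramid, base circumscribed radius ≈ 13 mm, apex at z ≈ 25.4 mm. Slicing at Δz = 4.237 mm — 6 equal slices spanning the solid's height, so layer i sits at z = i·h/6 — gives 5 non-empty perimeters. Each is a 9-segment closed polygon; G0 lifts to the layer z and rapids to the start vertex, then G1 traces the edges. The cross-section shrinks linearly with z (the slice at the apex is degenerate and omitted).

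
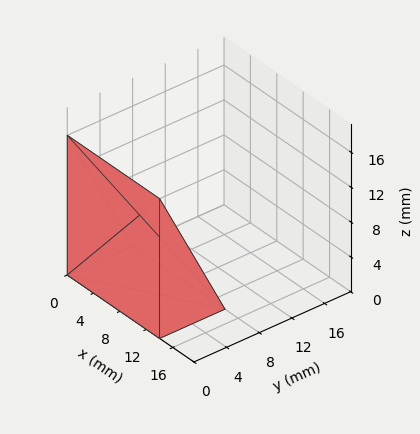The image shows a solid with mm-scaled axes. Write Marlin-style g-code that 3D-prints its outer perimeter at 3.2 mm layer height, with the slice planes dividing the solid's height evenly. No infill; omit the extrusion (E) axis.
Reading the render: the shape is a wedge (ramp): 14 × 8 mm base, rising to 16 mm along the y=0 edge and sloping linearly to z=0 at y=8 (dimensions read to the nearest mm from the axis ticks). For the g-code, the solid's height is divided into equal slices at the stated Δz and each level perimeter traced with G1 moves after a G0 lift.

; perimeter-only toolpath
G21 ; units = mm
G90 ; absolute positioning
G28 ; home
; layer 1
G0 Z3.2
G0 X0.0 Y0.0
G1 X14.0 Y0.0
G1 X14.0 Y6.4
G1 X0.0 Y6.4
G1 X0.0 Y0.0
; layer 2
G0 Z6.4
G0 X0.0 Y0.0
G1 X14.0 Y0.0
G1 X14.0 Y4.8
G1 X0.0 Y4.8
G1 X0.0 Y0.0
; layer 3
G0 Z9.6
G0 X0.0 Y0.0
G1 X14.0 Y0.0
G1 X14.0 Y3.2
G1 X0.0 Y3.2
G1 X0.0 Y0.0
; layer 4
G0 Z12.8
G0 X0.0 Y0.0
G1 X14.0 Y0.0
G1 X14.0 Y1.6
G1 X0.0 Y1.6
G1 X0.0 Y0.0
M2 ; end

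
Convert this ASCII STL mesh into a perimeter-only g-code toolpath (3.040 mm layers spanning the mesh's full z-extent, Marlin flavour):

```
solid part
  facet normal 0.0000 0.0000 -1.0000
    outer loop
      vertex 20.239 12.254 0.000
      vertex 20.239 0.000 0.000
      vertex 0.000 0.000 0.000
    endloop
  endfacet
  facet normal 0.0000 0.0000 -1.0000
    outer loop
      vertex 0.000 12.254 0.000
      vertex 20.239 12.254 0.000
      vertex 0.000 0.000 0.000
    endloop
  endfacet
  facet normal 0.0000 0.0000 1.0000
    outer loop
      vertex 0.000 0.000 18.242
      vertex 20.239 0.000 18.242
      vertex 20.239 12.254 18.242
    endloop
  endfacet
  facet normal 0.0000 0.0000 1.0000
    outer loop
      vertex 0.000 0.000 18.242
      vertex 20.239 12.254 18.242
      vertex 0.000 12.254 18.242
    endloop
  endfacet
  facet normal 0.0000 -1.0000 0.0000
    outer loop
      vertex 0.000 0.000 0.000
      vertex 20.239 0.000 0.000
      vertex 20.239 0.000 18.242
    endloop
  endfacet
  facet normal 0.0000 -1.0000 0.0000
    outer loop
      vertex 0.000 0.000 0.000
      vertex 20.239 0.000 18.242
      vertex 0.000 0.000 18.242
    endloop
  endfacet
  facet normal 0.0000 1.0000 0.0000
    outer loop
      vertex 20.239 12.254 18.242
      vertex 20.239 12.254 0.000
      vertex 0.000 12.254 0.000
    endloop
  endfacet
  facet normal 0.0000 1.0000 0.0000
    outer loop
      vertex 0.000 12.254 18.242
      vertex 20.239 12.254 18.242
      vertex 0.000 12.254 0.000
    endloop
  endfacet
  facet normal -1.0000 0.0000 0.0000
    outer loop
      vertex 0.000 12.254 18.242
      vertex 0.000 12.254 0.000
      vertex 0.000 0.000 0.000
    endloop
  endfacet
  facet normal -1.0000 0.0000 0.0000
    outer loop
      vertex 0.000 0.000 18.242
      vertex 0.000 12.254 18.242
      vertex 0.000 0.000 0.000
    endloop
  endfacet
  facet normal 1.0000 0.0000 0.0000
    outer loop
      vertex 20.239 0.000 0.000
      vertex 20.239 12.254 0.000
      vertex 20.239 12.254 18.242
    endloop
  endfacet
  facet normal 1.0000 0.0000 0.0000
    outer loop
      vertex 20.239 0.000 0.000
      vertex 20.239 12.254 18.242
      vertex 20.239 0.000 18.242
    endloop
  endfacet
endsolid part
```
; perimeter-only toolpath
G21 ; units = mm
G90 ; absolute positioning
G28 ; home
; layer 1
G0 Z3.040
G0 X0.000 Y0.000
G1 X20.239 Y0.000
G1 X20.239 Y12.254
G1 X0.000 Y12.254
G1 X0.000 Y0.000
; layer 2
G0 Z6.081
G0 X0.000 Y0.000
G1 X20.239 Y0.000
G1 X20.239 Y12.254
G1 X0.000 Y12.254
G1 X0.000 Y0.000
; layer 3
G0 Z9.121
G0 X0.000 Y0.000
G1 X20.239 Y0.000
G1 X20.239 Y12.254
G1 X0.000 Y12.254
G1 X0.000 Y0.000
; layer 4
G0 Z12.161
G0 X0.000 Y0.000
G1 X20.239 Y0.000
G1 X20.239 Y12.254
G1 X0.000 Y12.254
G1 X0.000 Y0.000
; layer 5
G0 Z15.202
G0 X0.000 Y0.000
G1 X20.239 Y0.000
G1 X20.239 Y12.254
G1 X0.000 Y12.254
G1 X0.000 Y0.000
; layer 6
G0 Z18.242
G0 X0.000 Y0.000
G1 X20.239 Y0.000
G1 X20.239 Y12.254
G1 X0.000 Y12.254
G1 X0.000 Y0.000
M2 ; end

The solid is a rectangular box, roughly 20.2 × 12.3 mm footprint and 18.2 mm tall. Slicing at Δz = 3.040 mm — 6 equal slices spanning the solid's height, so layer i sits at z = i·h/6 — gives 6 non-empty perimeters. Each is a 4-segment closed polygon; G0 lifts to the layer z and rapids to the start vertex, then G1 traces the edges.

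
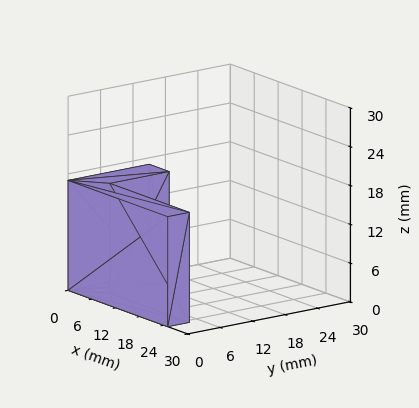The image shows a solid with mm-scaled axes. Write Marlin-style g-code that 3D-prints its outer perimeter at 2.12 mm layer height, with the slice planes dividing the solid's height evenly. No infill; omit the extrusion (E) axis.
Reading the render: the shape is an L-shaped prism: outer 25 × 15 mm, arm thicknesses ≈ 4 mm (horizontal) and 5 mm (vertical), extruded 17 mm in z (dimensions read to the nearest mm from the axis ticks). For the g-code, the solid's height is divided into equal slices at the stated Δz and each level perimeter traced with G1 moves after a G0 lift.

; perimeter-only toolpath
G21 ; units = mm
G90 ; absolute positioning
G28 ; home
; layer 1
G0 Z2.12
G0 X0.00 Y0.00
G1 X25.00 Y0.00
G1 X25.00 Y4.00
G1 X5.00 Y4.00
G1 X5.00 Y15.00
G1 X0.00 Y15.00
G1 X0.00 Y0.00
; layer 2
G0 Z4.25
G0 X0.00 Y0.00
G1 X25.00 Y0.00
G1 X25.00 Y4.00
G1 X5.00 Y4.00
G1 X5.00 Y15.00
G1 X0.00 Y15.00
G1 X0.00 Y0.00
; layer 3
G0 Z6.38
G0 X0.00 Y0.00
G1 X25.00 Y0.00
G1 X25.00 Y4.00
G1 X5.00 Y4.00
G1 X5.00 Y15.00
G1 X0.00 Y15.00
G1 X0.00 Y0.00
; layer 4
G0 Z8.50
G0 X0.00 Y0.00
G1 X25.00 Y0.00
G1 X25.00 Y4.00
G1 X5.00 Y4.00
G1 X5.00 Y15.00
G1 X0.00 Y15.00
G1 X0.00 Y0.00
; layer 5
G0 Z10.62
G0 X0.00 Y0.00
G1 X25.00 Y0.00
G1 X25.00 Y4.00
G1 X5.00 Y4.00
G1 X5.00 Y15.00
G1 X0.00 Y15.00
G1 X0.00 Y0.00
; layer 6
G0 Z12.75
G0 X0.00 Y0.00
G1 X25.00 Y0.00
G1 X25.00 Y4.00
G1 X5.00 Y4.00
G1 X5.00 Y15.00
G1 X0.00 Y15.00
G1 X0.00 Y0.00
; layer 7
G0 Z14.88
G0 X0.00 Y0.00
G1 X25.00 Y0.00
G1 X25.00 Y4.00
G1 X5.00 Y4.00
G1 X5.00 Y15.00
G1 X0.00 Y15.00
G1 X0.00 Y0.00
; layer 8
G0 Z17.00
G0 X0.00 Y0.00
G1 X25.00 Y0.00
G1 X25.00 Y4.00
G1 X5.00 Y4.00
G1 X5.00 Y15.00
G1 X0.00 Y15.00
G1 X0.00 Y0.00
M2 ; end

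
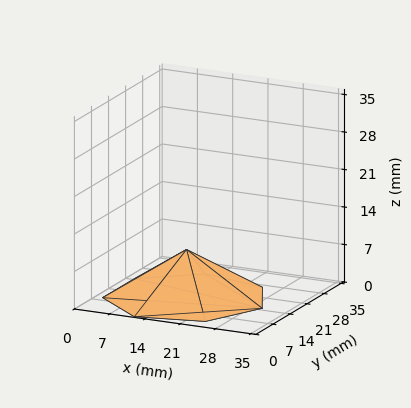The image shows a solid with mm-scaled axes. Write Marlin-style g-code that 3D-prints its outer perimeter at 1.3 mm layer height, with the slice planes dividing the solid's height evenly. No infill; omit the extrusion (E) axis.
Reading the render: the shape is a regular 7-sided pyramid, base circumscribed radius ≈ 15 mm, apex at z ≈ 9 mm (dimensions read to the nearest mm from the axis ticks). For the g-code, the solid's height is divided into equal slices at the stated Δz and each level perimeter traced with G1 moves after a G0 lift.

; perimeter-only toolpath
G21 ; units = mm
G90 ; absolute positioning
G28 ; home
; layer 1
G0 Z1.3
G0 X27.9 Y15.0
G1 X23.1 Y25.0
G1 X12.2 Y27.5
G1 X3.4 Y20.6
G1 X3.4 Y9.4
G1 X12.2 Y2.5
G1 X23.1 Y5.0
G1 X27.9 Y15.0
; layer 2
G0 Z2.6
G0 X25.7 Y15.0
G1 X21.7 Y23.4
G1 X12.6 Y25.4
G1 X5.4 Y19.6
G1 X5.4 Y10.4
G1 X12.6 Y4.6
G1 X21.7 Y6.6
G1 X25.7 Y15.0
; layer 3
G0 Z3.9
G0 X23.6 Y15.0
G1 X20.4 Y21.7
G1 X13.1 Y23.3
G1 X7.3 Y18.7
G1 X7.3 Y11.3
G1 X13.1 Y6.7
G1 X20.4 Y8.3
G1 X23.6 Y15.0
; layer 4
G0 Z5.1
G0 X21.4 Y15.0
G1 X19.0 Y20.0
G1 X13.6 Y21.3
G1 X9.2 Y17.8
G1 X9.2 Y12.2
G1 X13.6 Y8.7
G1 X19.0 Y10.0
G1 X21.4 Y15.0
; layer 5
G0 Z6.4
G0 X19.3 Y15.0
G1 X17.7 Y18.3
G1 X14.1 Y19.2
G1 X11.1 Y16.9
G1 X11.1 Y13.1
G1 X14.1 Y10.8
G1 X17.7 Y11.7
G1 X19.3 Y15.0
; layer 6
G0 Z7.7
G0 X17.1 Y15.0
G1 X16.3 Y16.7
G1 X14.5 Y17.1
G1 X13.1 Y15.9
G1 X13.1 Y14.1
G1 X14.5 Y12.9
G1 X16.3 Y13.3
G1 X17.1 Y15.0
M2 ; end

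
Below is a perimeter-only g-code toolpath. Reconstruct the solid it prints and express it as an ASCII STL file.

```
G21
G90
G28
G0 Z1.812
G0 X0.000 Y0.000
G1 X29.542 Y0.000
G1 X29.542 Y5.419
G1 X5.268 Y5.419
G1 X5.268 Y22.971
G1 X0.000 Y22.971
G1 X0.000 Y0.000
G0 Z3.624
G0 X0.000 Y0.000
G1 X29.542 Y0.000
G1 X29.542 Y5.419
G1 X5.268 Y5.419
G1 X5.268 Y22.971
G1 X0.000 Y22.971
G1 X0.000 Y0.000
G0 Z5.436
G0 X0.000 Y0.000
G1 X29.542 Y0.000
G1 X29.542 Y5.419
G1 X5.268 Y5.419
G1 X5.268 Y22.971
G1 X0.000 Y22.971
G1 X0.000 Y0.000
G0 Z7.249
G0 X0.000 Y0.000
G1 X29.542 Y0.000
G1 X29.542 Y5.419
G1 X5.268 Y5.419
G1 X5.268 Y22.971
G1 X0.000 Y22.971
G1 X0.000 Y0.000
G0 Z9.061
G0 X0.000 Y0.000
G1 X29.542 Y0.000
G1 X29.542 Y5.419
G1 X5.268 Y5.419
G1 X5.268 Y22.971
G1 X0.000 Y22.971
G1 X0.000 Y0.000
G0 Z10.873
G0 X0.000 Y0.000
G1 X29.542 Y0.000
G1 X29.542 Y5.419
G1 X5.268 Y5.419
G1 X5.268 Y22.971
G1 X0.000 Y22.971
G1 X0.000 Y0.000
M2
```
solid part
  facet normal 0.0000 0.0000 -1.0000
    outer loop
      vertex 29.542 5.419 0.000
      vertex 29.542 0.000 0.000
      vertex 0.000 0.000 0.000
    endloop
  endfacet
  facet normal 0.0000 0.0000 -1.0000
    outer loop
      vertex 5.268 5.419 0.000
      vertex 29.542 5.419 0.000
      vertex 0.000 0.000 0.000
    endloop
  endfacet
  facet normal 0.0000 0.0000 -1.0000
    outer loop
      vertex 5.268 22.971 0.000
      vertex 5.268 5.419 0.000
      vertex 0.000 0.000 0.000
    endloop
  endfacet
  facet normal 0.0000 0.0000 -1.0000
    outer loop
      vertex 0.000 22.971 0.000
      vertex 5.268 22.971 0.000
      vertex 0.000 0.000 0.000
    endloop
  endfacet
  facet normal 0.0000 0.0000 1.0000
    outer loop
      vertex 0.000 0.000 10.873
      vertex 29.542 0.000 10.873
      vertex 29.542 5.419 10.873
    endloop
  endfacet
  facet normal 0.0000 0.0000 1.0000
    outer loop
      vertex 0.000 0.000 10.873
      vertex 29.542 5.419 10.873
      vertex 5.268 5.419 10.873
    endloop
  endfacet
  facet normal 0.0000 0.0000 1.0000
    outer loop
      vertex 0.000 0.000 10.873
      vertex 5.268 5.419 10.873
      vertex 5.268 22.971 10.873
    endloop
  endfacet
  facet normal 0.0000 0.0000 1.0000
    outer loop
      vertex 0.000 0.000 10.873
      vertex 5.268 22.971 10.873
      vertex 0.000 22.971 10.873
    endloop
  endfacet
  facet normal 0.0000 -1.0000 0.0000
    outer loop
      vertex 0.000 0.000 0.000
      vertex 29.542 0.000 0.000
      vertex 29.542 0.000 10.873
    endloop
  endfacet
  facet normal 0.0000 -1.0000 0.0000
    outer loop
      vertex 0.000 0.000 0.000
      vertex 29.542 0.000 10.873
      vertex 0.000 0.000 10.873
    endloop
  endfacet
  facet normal 1.0000 0.0000 0.0000
    outer loop
      vertex 29.542 0.000 0.000
      vertex 29.542 5.419 0.000
      vertex 29.542 5.419 10.873
    endloop
  endfacet
  facet normal 1.0000 0.0000 0.0000
    outer loop
      vertex 29.542 0.000 0.000
      vertex 29.542 5.419 10.873
      vertex 29.542 0.000 10.873
    endloop
  endfacet
  facet normal 0.0000 1.0000 0.0000
    outer loop
      vertex 29.542 5.419 0.000
      vertex 5.268 5.419 0.000
      vertex 5.268 5.419 10.873
    endloop
  endfacet
  facet normal 0.0000 1.0000 0.0000
    outer loop
      vertex 29.542 5.419 0.000
      vertex 5.268 5.419 10.873
      vertex 29.542 5.419 10.873
    endloop
  endfacet
  facet normal 1.0000 0.0000 0.0000
    outer loop
      vertex 5.268 5.419 0.000
      vertex 5.268 22.971 0.000
      vertex 5.268 22.971 10.873
    endloop
  endfacet
  facet normal 1.0000 0.0000 0.0000
    outer loop
      vertex 5.268 5.419 0.000
      vertex 5.268 22.971 10.873
      vertex 5.268 5.419 10.873
    endloop
  endfacet
  facet normal 0.0000 1.0000 0.0000
    outer loop
      vertex 5.268 22.971 0.000
      vertex 0.000 22.971 0.000
      vertex 0.000 22.971 10.873
    endloop
  endfacet
  facet normal 0.0000 1.0000 0.0000
    outer loop
      vertex 5.268 22.971 0.000
      vertex 0.000 22.971 10.873
      vertex 5.268 22.971 10.873
    endloop
  endfacet
  facet normal -1.0000 0.0000 0.0000
    outer loop
      vertex 0.000 22.971 0.000
      vertex 0.000 0.000 0.000
      vertex 0.000 0.000 10.873
    endloop
  endfacet
  facet normal -1.0000 0.0000 0.0000
    outer loop
      vertex 0.000 22.971 0.000
      vertex 0.000 0.000 10.873
      vertex 0.000 22.971 10.873
    endloop
  endfacet
endsolid part

The G0 Z moves step by Δz≈1.812 mm. Every layer's G1 loop is the same polygon, so the solid is a straight extrusion of it from z=0 to z≈10.9. Closing with flat bottom and top caps and triangulating gives 20 facets — an L-shaped prism: outer 29.5 × 23 mm, arm thicknesses ≈ 5.42 mm (horizontal) and 5.27 mm (vertical), extruded 10.9 mm in z.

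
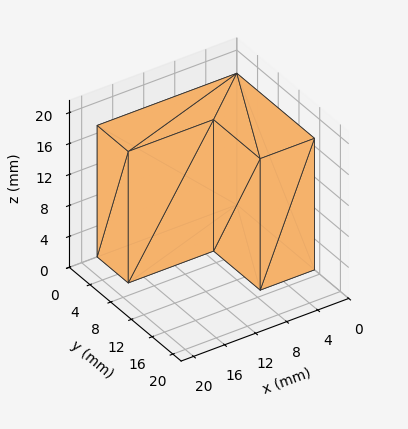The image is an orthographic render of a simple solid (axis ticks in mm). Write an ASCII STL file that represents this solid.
Reading the render: the shape is an L-shaped prism: outer 18 × 15 mm, arm thicknesses ≈ 6 mm (horizontal) and 7 mm (vertical), extruded 17 mm in z (dimensions read to the nearest mm from the axis ticks). For the STL, each face is triangulated and given an outward normal.

solid part
  facet normal 0.0000 0.0000 -1.0000
    outer loop
      vertex 18.0 6.0 0.0
      vertex 18.0 0.0 0.0
      vertex 0.0 0.0 0.0
    endloop
  endfacet
  facet normal 0.0000 0.0000 -1.0000
    outer loop
      vertex 7.0 6.0 0.0
      vertex 18.0 6.0 0.0
      vertex 0.0 0.0 0.0
    endloop
  endfacet
  facet normal 0.0000 0.0000 -1.0000
    outer loop
      vertex 7.0 15.0 0.0
      vertex 7.0 6.0 0.0
      vertex 0.0 0.0 0.0
    endloop
  endfacet
  facet normal 0.0000 0.0000 -1.0000
    outer loop
      vertex 0.0 15.0 0.0
      vertex 7.0 15.0 0.0
      vertex 0.0 0.0 0.0
    endloop
  endfacet
  facet normal 0.0000 0.0000 1.0000
    outer loop
      vertex 0.0 0.0 17.0
      vertex 18.0 0.0 17.0
      vertex 18.0 6.0 17.0
    endloop
  endfacet
  facet normal 0.0000 0.0000 1.0000
    outer loop
      vertex 0.0 0.0 17.0
      vertex 18.0 6.0 17.0
      vertex 7.0 6.0 17.0
    endloop
  endfacet
  facet normal 0.0000 0.0000 1.0000
    outer loop
      vertex 0.0 0.0 17.0
      vertex 7.0 6.0 17.0
      vertex 7.0 15.0 17.0
    endloop
  endfacet
  facet normal 0.0000 0.0000 1.0000
    outer loop
      vertex 0.0 0.0 17.0
      vertex 7.0 15.0 17.0
      vertex 0.0 15.0 17.0
    endloop
  endfacet
  facet normal 0.0000 -1.0000 0.0000
    outer loop
      vertex 0.0 0.0 0.0
      vertex 18.0 0.0 0.0
      vertex 18.0 0.0 17.0
    endloop
  endfacet
  facet normal 0.0000 -1.0000 0.0000
    outer loop
      vertex 0.0 0.0 0.0
      vertex 18.0 0.0 17.0
      vertex 0.0 0.0 17.0
    endloop
  endfacet
  facet normal 1.0000 0.0000 0.0000
    outer loop
      vertex 18.0 0.0 0.0
      vertex 18.0 6.0 0.0
      vertex 18.0 6.0 17.0
    endloop
  endfacet
  facet normal 1.0000 0.0000 0.0000
    outer loop
      vertex 18.0 0.0 0.0
      vertex 18.0 6.0 17.0
      vertex 18.0 0.0 17.0
    endloop
  endfacet
  facet normal 0.0000 1.0000 0.0000
    outer loop
      vertex 18.0 6.0 0.0
      vertex 7.0 6.0 0.0
      vertex 7.0 6.0 17.0
    endloop
  endfacet
  facet normal 0.0000 1.0000 0.0000
    outer loop
      vertex 18.0 6.0 0.0
      vertex 7.0 6.0 17.0
      vertex 18.0 6.0 17.0
    endloop
  endfacet
  facet normal 1.0000 0.0000 0.0000
    outer loop
      vertex 7.0 6.0 0.0
      vertex 7.0 15.0 0.0
      vertex 7.0 15.0 17.0
    endloop
  endfacet
  facet normal 1.0000 0.0000 0.0000
    outer loop
      vertex 7.0 6.0 0.0
      vertex 7.0 15.0 17.0
      vertex 7.0 6.0 17.0
    endloop
  endfacet
  facet normal 0.0000 1.0000 0.0000
    outer loop
      vertex 7.0 15.0 0.0
      vertex 0.0 15.0 0.0
      vertex 0.0 15.0 17.0
    endloop
  endfacet
  facet normal 0.0000 1.0000 0.0000
    outer loop
      vertex 7.0 15.0 0.0
      vertex 0.0 15.0 17.0
      vertex 7.0 15.0 17.0
    endloop
  endfacet
  facet normal -1.0000 0.0000 0.0000
    outer loop
      vertex 0.0 15.0 0.0
      vertex 0.0 0.0 0.0
      vertex 0.0 0.0 17.0
    endloop
  endfacet
  facet normal -1.0000 0.0000 0.0000
    outer loop
      vertex 0.0 15.0 0.0
      vertex 0.0 0.0 17.0
      vertex 0.0 15.0 17.0
    endloop
  endfacet
endsolid part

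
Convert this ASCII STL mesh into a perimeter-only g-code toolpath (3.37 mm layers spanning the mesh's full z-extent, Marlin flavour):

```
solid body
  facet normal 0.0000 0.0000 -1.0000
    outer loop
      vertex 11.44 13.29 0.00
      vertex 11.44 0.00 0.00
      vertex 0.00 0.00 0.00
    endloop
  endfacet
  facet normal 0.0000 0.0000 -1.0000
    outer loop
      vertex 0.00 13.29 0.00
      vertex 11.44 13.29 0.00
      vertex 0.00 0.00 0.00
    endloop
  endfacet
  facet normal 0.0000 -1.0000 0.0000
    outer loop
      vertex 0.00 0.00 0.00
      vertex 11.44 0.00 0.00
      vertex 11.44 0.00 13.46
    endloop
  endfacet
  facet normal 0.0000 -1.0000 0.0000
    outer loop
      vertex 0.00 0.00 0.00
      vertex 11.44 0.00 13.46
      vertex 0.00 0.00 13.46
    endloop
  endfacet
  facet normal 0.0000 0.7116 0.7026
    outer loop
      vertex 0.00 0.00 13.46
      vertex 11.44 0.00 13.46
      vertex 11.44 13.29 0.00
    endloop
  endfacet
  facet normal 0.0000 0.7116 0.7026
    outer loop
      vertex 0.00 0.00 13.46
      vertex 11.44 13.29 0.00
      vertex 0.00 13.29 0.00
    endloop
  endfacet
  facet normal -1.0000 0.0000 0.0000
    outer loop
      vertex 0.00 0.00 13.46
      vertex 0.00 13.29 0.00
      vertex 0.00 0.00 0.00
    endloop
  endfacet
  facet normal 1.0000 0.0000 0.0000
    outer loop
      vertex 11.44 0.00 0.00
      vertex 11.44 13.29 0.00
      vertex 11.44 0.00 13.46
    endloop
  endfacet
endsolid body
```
; perimeter-only toolpath
G21 ; units = mm
G90 ; absolute positioning
G28 ; home
; layer 1
G0 Z3.37
G0 X0.00 Y0.00
G1 X11.44 Y0.00
G1 X11.44 Y9.97
G1 X0.00 Y9.97
G1 X0.00 Y0.00
; layer 2
G0 Z6.73
G0 X0.00 Y0.00
G1 X11.44 Y0.00
G1 X11.44 Y6.64
G1 X0.00 Y6.64
G1 X0.00 Y0.00
; layer 3
G0 Z10.10
G0 X0.00 Y0.00
G1 X11.44 Y0.00
G1 X11.44 Y3.32
G1 X0.00 Y3.32
G1 X0.00 Y0.00
M2 ; end

The solid is a wedge (ramp): 11.4 × 13.3 mm base, rising to 13.5 mm along the y=0 edge and sloping linearly to z=0 at y=13.3. Slicing at Δz = 3.37 mm — 4 equal slices spanning the solid's height, so layer i sits at z = i·h/4 — gives 3 non-empty perimeters. Each is a 4-segment closed polygon; G0 lifts to the layer z and rapids to the start vertex, then G1 traces the edges. The cross-section shrinks linearly with z (the slice at the apex is degenerate and omitted).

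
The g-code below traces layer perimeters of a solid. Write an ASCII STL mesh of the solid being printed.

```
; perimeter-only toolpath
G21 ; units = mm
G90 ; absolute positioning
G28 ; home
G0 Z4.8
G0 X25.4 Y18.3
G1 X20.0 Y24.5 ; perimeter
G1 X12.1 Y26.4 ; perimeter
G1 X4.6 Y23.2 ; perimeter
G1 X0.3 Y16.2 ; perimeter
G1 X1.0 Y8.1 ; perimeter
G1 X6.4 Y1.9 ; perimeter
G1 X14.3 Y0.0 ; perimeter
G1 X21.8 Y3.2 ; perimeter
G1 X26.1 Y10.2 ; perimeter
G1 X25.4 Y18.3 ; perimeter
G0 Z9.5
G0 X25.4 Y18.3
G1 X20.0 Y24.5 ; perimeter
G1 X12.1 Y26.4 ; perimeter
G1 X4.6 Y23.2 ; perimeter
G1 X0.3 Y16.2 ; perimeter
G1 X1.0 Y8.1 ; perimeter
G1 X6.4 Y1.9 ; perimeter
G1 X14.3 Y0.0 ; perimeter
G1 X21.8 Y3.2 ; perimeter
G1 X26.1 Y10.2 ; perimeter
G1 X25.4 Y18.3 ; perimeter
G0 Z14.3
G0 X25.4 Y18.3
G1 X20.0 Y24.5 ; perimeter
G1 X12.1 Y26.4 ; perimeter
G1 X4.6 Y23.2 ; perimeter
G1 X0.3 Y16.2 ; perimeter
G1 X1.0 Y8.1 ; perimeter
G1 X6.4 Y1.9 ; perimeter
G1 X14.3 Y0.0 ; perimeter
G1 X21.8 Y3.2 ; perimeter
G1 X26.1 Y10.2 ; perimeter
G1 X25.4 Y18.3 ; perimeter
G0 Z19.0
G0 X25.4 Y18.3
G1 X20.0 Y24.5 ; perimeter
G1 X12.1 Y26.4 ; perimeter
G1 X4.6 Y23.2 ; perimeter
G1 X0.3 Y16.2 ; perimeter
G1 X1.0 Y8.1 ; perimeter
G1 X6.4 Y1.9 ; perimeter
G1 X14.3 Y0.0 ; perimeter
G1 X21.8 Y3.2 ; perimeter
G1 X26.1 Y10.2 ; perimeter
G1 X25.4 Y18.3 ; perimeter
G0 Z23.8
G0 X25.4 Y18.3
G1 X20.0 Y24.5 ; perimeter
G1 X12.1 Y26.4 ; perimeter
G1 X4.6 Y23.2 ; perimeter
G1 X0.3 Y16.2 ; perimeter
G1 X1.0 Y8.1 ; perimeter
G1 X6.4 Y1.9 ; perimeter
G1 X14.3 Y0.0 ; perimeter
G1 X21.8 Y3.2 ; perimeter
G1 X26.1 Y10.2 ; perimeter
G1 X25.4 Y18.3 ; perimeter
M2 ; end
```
solid part
  facet normal 0.0000 0.0000 -1.0000
    outer loop
      vertex 12.1 26.4 0.0
      vertex 20.0 24.5 0.0
      vertex 25.4 18.3 0.0
    endloop
  endfacet
  facet normal 0.0000 0.0000 -1.0000
    outer loop
      vertex 4.6 23.2 0.0
      vertex 12.1 26.4 0.0
      vertex 25.4 18.3 0.0
    endloop
  endfacet
  facet normal 0.0000 0.0000 -1.0000
    outer loop
      vertex 0.3 16.2 0.0
      vertex 4.6 23.2 0.0
      vertex 25.4 18.3 0.0
    endloop
  endfacet
  facet normal 0.0000 0.0000 -1.0000
    outer loop
      vertex 1.0 8.1 0.0
      vertex 0.3 16.2 0.0
      vertex 25.4 18.3 0.0
    endloop
  endfacet
  facet normal 0.0000 0.0000 -1.0000
    outer loop
      vertex 6.4 1.9 0.0
      vertex 1.0 8.1 0.0
      vertex 25.4 18.3 0.0
    endloop
  endfacet
  facet normal 0.0000 0.0000 -1.0000
    outer loop
      vertex 14.3 0.0 0.0
      vertex 6.4 1.9 0.0
      vertex 25.4 18.3 0.0
    endloop
  endfacet
  facet normal 0.0000 0.0000 -1.0000
    outer loop
      vertex 21.8 3.2 0.0
      vertex 14.3 0.0 0.0
      vertex 25.4 18.3 0.0
    endloop
  endfacet
  facet normal 0.0000 0.0000 -1.0000
    outer loop
      vertex 26.1 10.2 0.0
      vertex 21.8 3.2 0.0
      vertex 25.4 18.3 0.0
    endloop
  endfacet
  facet normal 0.0000 0.0000 1.0000
    outer loop
      vertex 25.4 18.3 23.8
      vertex 20.0 24.5 23.8
      vertex 12.1 26.4 23.8
    endloop
  endfacet
  facet normal 0.0000 0.0000 1.0000
    outer loop
      vertex 25.4 18.3 23.8
      vertex 12.1 26.4 23.8
      vertex 4.6 23.2 23.8
    endloop
  endfacet
  facet normal 0.0000 0.0000 1.0000
    outer loop
      vertex 25.4 18.3 23.8
      vertex 4.6 23.2 23.8
      vertex 0.3 16.2 23.8
    endloop
  endfacet
  facet normal 0.0000 0.0000 1.0000
    outer loop
      vertex 25.4 18.3 23.8
      vertex 0.3 16.2 23.8
      vertex 1.0 8.1 23.8
    endloop
  endfacet
  facet normal 0.0000 0.0000 1.0000
    outer loop
      vertex 25.4 18.3 23.8
      vertex 1.0 8.1 23.8
      vertex 6.4 1.9 23.8
    endloop
  endfacet
  facet normal 0.0000 0.0000 1.0000
    outer loop
      vertex 25.4 18.3 23.8
      vertex 6.4 1.9 23.8
      vertex 14.3 0.0 23.8
    endloop
  endfacet
  facet normal 0.0000 0.0000 1.0000
    outer loop
      vertex 25.4 18.3 23.8
      vertex 14.3 0.0 23.8
      vertex 21.8 3.2 23.8
    endloop
  endfacet
  facet normal 0.0000 0.0000 1.0000
    outer loop
      vertex 25.4 18.3 23.8
      vertex 21.8 3.2 23.8
      vertex 26.1 10.2 23.8
    endloop
  endfacet
  facet normal 0.7541 0.6568 0.0000
    outer loop
      vertex 25.4 18.3 0.0
      vertex 20.0 24.5 0.0
      vertex 20.0 24.5 23.8
    endloop
  endfacet
  facet normal 0.7541 0.6568 0.0000
    outer loop
      vertex 25.4 18.3 0.0
      vertex 20.0 24.5 23.8
      vertex 25.4 18.3 23.8
    endloop
  endfacet
  facet normal 0.2338 0.9723 0.0000
    outer loop
      vertex 20.0 24.5 0.0
      vertex 12.1 26.4 0.0
      vertex 12.1 26.4 23.8
    endloop
  endfacet
  facet normal 0.2338 0.9723 0.0000
    outer loop
      vertex 20.0 24.5 0.0
      vertex 12.1 26.4 23.8
      vertex 20.0 24.5 23.8
    endloop
  endfacet
  facet normal -0.3924 0.9198 0.0000
    outer loop
      vertex 12.1 26.4 0.0
      vertex 4.6 23.2 0.0
      vertex 4.6 23.2 23.8
    endloop
  endfacet
  facet normal -0.3924 0.9198 0.0000
    outer loop
      vertex 12.1 26.4 0.0
      vertex 4.6 23.2 23.8
      vertex 12.1 26.4 23.8
    endloop
  endfacet
  facet normal -0.8521 0.5234 0.0000
    outer loop
      vertex 4.6 23.2 0.0
      vertex 0.3 16.2 0.0
      vertex 0.3 16.2 23.8
    endloop
  endfacet
  facet normal -0.8521 0.5234 0.0000
    outer loop
      vertex 4.6 23.2 0.0
      vertex 0.3 16.2 23.8
      vertex 4.6 23.2 23.8
    endloop
  endfacet
  facet normal -0.9963 -0.0861 0.0000
    outer loop
      vertex 0.3 16.2 0.0
      vertex 1.0 8.1 0.0
      vertex 1.0 8.1 23.8
    endloop
  endfacet
  facet normal -0.9963 -0.0861 0.0000
    outer loop
      vertex 0.3 16.2 0.0
      vertex 1.0 8.1 23.8
      vertex 0.3 16.2 23.8
    endloop
  endfacet
  facet normal -0.7541 -0.6568 0.0000
    outer loop
      vertex 1.0 8.1 0.0
      vertex 6.4 1.9 0.0
      vertex 6.4 1.9 23.8
    endloop
  endfacet
  facet normal -0.7541 -0.6568 0.0000
    outer loop
      vertex 1.0 8.1 0.0
      vertex 6.4 1.9 23.8
      vertex 1.0 8.1 23.8
    endloop
  endfacet
  facet normal -0.2338 -0.9723 0.0000
    outer loop
      vertex 6.4 1.9 0.0
      vertex 14.3 0.0 0.0
      vertex 14.3 0.0 23.8
    endloop
  endfacet
  facet normal -0.2338 -0.9723 0.0000
    outer loop
      vertex 6.4 1.9 0.0
      vertex 14.3 0.0 23.8
      vertex 6.4 1.9 23.8
    endloop
  endfacet
  facet normal 0.3924 -0.9198 0.0000
    outer loop
      vertex 14.3 0.0 0.0
      vertex 21.8 3.2 0.0
      vertex 21.8 3.2 23.8
    endloop
  endfacet
  facet normal 0.3924 -0.9198 0.0000
    outer loop
      vertex 14.3 0.0 0.0
      vertex 21.8 3.2 23.8
      vertex 14.3 0.0 23.8
    endloop
  endfacet
  facet normal 0.8521 -0.5234 0.0000
    outer loop
      vertex 21.8 3.2 0.0
      vertex 26.1 10.2 0.0
      vertex 26.1 10.2 23.8
    endloop
  endfacet
  facet normal 0.8521 -0.5234 0.0000
    outer loop
      vertex 21.8 3.2 0.0
      vertex 26.1 10.2 23.8
      vertex 21.8 3.2 23.8
    endloop
  endfacet
  facet normal 0.9963 0.0861 0.0000
    outer loop
      vertex 26.1 10.2 0.0
      vertex 25.4 18.3 0.0
      vertex 25.4 18.3 23.8
    endloop
  endfacet
  facet normal 0.9963 0.0861 0.0000
    outer loop
      vertex 26.1 10.2 0.0
      vertex 25.4 18.3 23.8
      vertex 26.1 10.2 23.8
    endloop
  endfacet
endsolid part

The G0 Z moves step by Δz≈4.8 mm. Every layer's G1 loop is the same polygon, so the solid is a straight extrusion of it from z=0 to z≈23.8. Closing with flat bottom and top caps and triangulating gives 36 facets — a regular 10-sided prism (a cylinder approximated with 10 flat sides), circumscribed radius ≈ 13.2 mm, height ≈ 23.8 mm.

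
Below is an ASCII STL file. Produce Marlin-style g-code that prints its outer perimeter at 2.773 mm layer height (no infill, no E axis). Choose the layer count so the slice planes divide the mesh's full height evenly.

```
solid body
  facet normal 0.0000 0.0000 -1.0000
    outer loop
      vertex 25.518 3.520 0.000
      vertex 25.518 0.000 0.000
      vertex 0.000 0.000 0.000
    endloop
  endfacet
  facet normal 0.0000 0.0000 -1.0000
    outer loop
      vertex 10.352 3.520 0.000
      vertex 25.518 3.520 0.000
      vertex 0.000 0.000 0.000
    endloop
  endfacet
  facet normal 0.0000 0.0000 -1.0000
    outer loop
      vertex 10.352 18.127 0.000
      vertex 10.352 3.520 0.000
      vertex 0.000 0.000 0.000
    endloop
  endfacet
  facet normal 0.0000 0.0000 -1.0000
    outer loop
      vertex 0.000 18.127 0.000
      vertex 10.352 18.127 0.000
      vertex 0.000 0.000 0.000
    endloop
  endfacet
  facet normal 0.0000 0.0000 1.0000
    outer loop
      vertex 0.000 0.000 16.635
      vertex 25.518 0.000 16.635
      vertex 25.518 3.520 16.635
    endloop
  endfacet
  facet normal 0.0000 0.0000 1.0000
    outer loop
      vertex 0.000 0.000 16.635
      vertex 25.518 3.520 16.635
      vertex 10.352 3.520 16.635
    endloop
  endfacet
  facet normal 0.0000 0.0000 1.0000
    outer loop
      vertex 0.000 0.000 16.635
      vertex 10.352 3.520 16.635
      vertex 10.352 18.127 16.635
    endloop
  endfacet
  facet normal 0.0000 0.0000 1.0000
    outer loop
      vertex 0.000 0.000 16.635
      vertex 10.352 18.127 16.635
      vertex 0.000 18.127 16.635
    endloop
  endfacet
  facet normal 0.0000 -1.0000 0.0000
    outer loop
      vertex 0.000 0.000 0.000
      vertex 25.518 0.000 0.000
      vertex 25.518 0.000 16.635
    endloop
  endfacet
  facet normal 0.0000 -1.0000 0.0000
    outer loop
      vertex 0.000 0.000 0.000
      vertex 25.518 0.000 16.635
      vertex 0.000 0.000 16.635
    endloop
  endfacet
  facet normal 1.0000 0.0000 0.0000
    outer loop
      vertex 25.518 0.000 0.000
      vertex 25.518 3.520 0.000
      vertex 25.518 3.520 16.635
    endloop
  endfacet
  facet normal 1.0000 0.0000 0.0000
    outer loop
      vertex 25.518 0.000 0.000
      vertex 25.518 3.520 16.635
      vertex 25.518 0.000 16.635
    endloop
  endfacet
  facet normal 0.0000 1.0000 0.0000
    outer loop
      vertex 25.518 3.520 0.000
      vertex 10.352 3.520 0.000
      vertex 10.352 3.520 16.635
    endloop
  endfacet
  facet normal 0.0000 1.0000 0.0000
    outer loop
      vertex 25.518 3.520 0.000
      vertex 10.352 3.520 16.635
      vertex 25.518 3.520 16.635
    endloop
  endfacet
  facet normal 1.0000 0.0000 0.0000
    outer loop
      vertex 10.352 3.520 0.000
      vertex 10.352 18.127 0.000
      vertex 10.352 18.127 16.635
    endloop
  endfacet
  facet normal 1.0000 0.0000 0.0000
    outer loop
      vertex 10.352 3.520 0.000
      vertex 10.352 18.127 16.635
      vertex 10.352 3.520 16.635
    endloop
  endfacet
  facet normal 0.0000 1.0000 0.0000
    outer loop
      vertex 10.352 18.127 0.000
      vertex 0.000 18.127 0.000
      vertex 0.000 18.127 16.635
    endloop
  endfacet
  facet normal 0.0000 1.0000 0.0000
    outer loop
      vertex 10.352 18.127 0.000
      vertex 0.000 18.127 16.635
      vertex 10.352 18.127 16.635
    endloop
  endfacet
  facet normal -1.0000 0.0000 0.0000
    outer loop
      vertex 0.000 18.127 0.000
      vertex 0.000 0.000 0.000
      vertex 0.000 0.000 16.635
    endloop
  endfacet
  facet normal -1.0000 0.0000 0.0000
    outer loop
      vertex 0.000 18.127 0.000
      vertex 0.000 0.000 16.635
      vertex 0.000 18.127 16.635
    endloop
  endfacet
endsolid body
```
; perimeter-only toolpath
G21 ; units = mm
G90 ; absolute positioning
G28 ; home
; layer 1
G0 Z2.773
G0 X0.000 Y0.000
G1 X25.518 Y0.000
G1 X25.518 Y3.520
G1 X10.352 Y3.520
G1 X10.352 Y18.127
G1 X0.000 Y18.127
G1 X0.000 Y0.000
; layer 2
G0 Z5.545
G0 X0.000 Y0.000
G1 X25.518 Y0.000
G1 X25.518 Y3.520
G1 X10.352 Y3.520
G1 X10.352 Y18.127
G1 X0.000 Y18.127
G1 X0.000 Y0.000
; layer 3
G0 Z8.318
G0 X0.000 Y0.000
G1 X25.518 Y0.000
G1 X25.518 Y3.520
G1 X10.352 Y3.520
G1 X10.352 Y18.127
G1 X0.000 Y18.127
G1 X0.000 Y0.000
; layer 4
G0 Z11.090
G0 X0.000 Y0.000
G1 X25.518 Y0.000
G1 X25.518 Y3.520
G1 X10.352 Y3.520
G1 X10.352 Y18.127
G1 X0.000 Y18.127
G1 X0.000 Y0.000
; layer 5
G0 Z13.863
G0 X0.000 Y0.000
G1 X25.518 Y0.000
G1 X25.518 Y3.520
G1 X10.352 Y3.520
G1 X10.352 Y18.127
G1 X0.000 Y18.127
G1 X0.000 Y0.000
; layer 6
G0 Z16.635
G0 X0.000 Y0.000
G1 X25.518 Y0.000
G1 X25.518 Y3.520
G1 X10.352 Y3.520
G1 X10.352 Y18.127
G1 X0.000 Y18.127
G1 X0.000 Y0.000
M2 ; end

The solid is an L-shaped prism: outer 25.5 × 18.1 mm, arm thicknesses ≈ 3.52 mm (horizontal) and 10.4 mm (vertical), extruded 16.6 mm in z. Slicing at Δz = 2.773 mm — 6 equal slices spanning the solid's height, so layer i sits at z = i·h/6 — gives 6 non-empty perimeters. Each is a 6-segment closed polygon; G0 lifts to the layer z and rapids to the start vertex, then G1 traces the edges.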